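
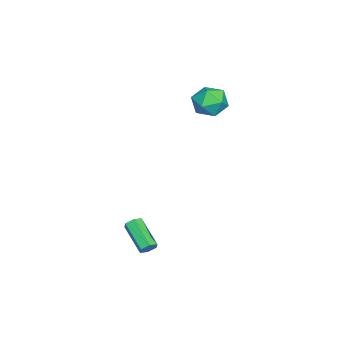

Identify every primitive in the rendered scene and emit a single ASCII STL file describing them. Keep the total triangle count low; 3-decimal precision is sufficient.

solid 
facet normal -0.003 0.956 0.294
outer loop
vertex -3.792 0.535 2.917
vertex -4.035 0.177 4.08
vertex -2.86 0.297 3.7
endloop
endfacet
facet normal 0.438 0.861 -0.260
outer loop
vertex -3.792 0.535 2.917
vertex -2.86 0.297 3.7
vertex -2.796 -0.091 2.523
endloop
endfacet
facet normal 0.057 0.596 -0.801
outer loop
vertex -3.792 0.535 2.917
vertex -2.796 -0.091 2.523
vertex -3.931 -0.45 2.175
endloop
endfacet
facet normal -0.618 0.527 -0.583
outer loop
vertex -3.792 0.535 2.917
vertex -3.931 -0.45 2.175
vertex -4.697 -0.284 3.137
endloop
endfacet
facet normal -0.655 0.749 0.094
outer loop
vertex -3.792 0.535 2.917
vertex -4.697 -0.284 3.137
vertex -4.035 0.177 4.08
endloop
endfacet
facet normal 0.925 0.373 -0.073
outer loop
vertex -2.796 -0.091 2.523
vertex -2.86 0.297 3.7
vertex -2.423 -0.836 3.443
endloop
endfacet
facet normal 0.212 0.528 0.823
outer loop
vertex -2.86 0.297 3.7
vertex -4.035 0.177 4.08
vertex -3.189 -0.67 4.405
endloop
endfacet
facet normal -0.845 0.193 0.499
outer loop
vertex -4.035 0.177 4.08
vertex -4.697 -0.284 3.137
vertex -4.324 -1.029 4.057
endloop
endfacet
facet normal -0.785 -0.168 -0.596
outer loop
vertex -4.697 -0.284 3.137
vertex -3.931 -0.45 2.175
vertex -4.26 -1.417 2.88
endloop
endfacet
facet normal 0.309 -0.056 -0.949
outer loop
vertex -3.931 -0.45 2.175
vertex -2.796 -0.091 2.523
vertex -3.085 -1.297 2.5
endloop
endfacet
facet normal 0.618 -0.527 0.583
outer loop
vertex -3.328 -1.655 3.663
vertex -2.423 -0.836 3.443
vertex -3.189 -0.67 4.405
endloop
endfacet
facet normal -0.057 -0.596 0.801
outer loop
vertex -3.328 -1.655 3.663
vertex -3.189 -0.67 4.405
vertex -4.324 -1.029 4.057
endloop
endfacet
facet normal -0.438 -0.861 0.260
outer loop
vertex -3.328 -1.655 3.663
vertex -4.324 -1.029 4.057
vertex -4.26 -1.417 2.88
endloop
endfacet
facet normal 0.003 -0.956 -0.294
outer loop
vertex -3.328 -1.655 3.663
vertex -4.26 -1.417 2.88
vertex -3.085 -1.297 2.5
endloop
endfacet
facet normal 0.655 -0.749 -0.094
outer loop
vertex -3.328 -1.655 3.663
vertex -3.085 -1.297 2.5
vertex -2.423 -0.836 3.443
endloop
endfacet
facet normal 0.785 0.168 0.596
outer loop
vertex -3.189 -0.67 4.405
vertex -2.423 -0.836 3.443
vertex -2.86 0.297 3.7
endloop
endfacet
facet normal -0.309 0.056 0.949
outer loop
vertex -4.324 -1.029 4.057
vertex -3.189 -0.67 4.405
vertex -4.035 0.177 4.08
endloop
endfacet
facet normal -0.925 -0.373 0.073
outer loop
vertex -4.26 -1.417 2.88
vertex -4.324 -1.029 4.057
vertex -4.697 -0.284 3.137
endloop
endfacet
facet normal -0.212 -0.528 -0.823
outer loop
vertex -3.085 -1.297 2.5
vertex -4.26 -1.417 2.88
vertex -3.931 -0.45 2.175
endloop
endfacet
facet normal 0.845 -0.193 -0.499
outer loop
vertex -2.423 -0.836 3.443
vertex -3.085 -1.297 2.5
vertex -2.796 -0.091 2.523
endloop
endfacet
facet normal 0.639 0.571 -0.515
outer loop
vertex 4.897 -2.324 -3.997
vertex 4.61 -2.453 -4.496
vertex 4.449 -1.984 -4.176
endloop
endfacet
facet normal 0.123 0.585 0.802
outer loop
vertex 4.897 -2.324 -3.997
vertex 4.449 -1.984 -4.176
vertex 3.518 -3.558 -2.885
endloop
endfacet
facet normal 0.124 0.585 0.802
outer loop
vertex 3.518 -3.558 -2.885
vertex 4.449 -1.984 -4.176
vertex 3.069 -3.219 -3.063
endloop
endfacet
facet normal -0.637 -0.573 0.516
outer loop
vertex 3.518 -3.558 -2.885
vertex 3.069 -3.219 -3.063
vertex 3.23 -3.687 -3.384
endloop
endfacet
facet normal 0.638 0.571 -0.516
outer loop
vertex 4.449 -1.984 -4.176
vertex 4.61 -2.453 -4.496
vertex 4.161 -2.113 -4.675
endloop
endfacet
facet normal -0.596 0.791 0.139
outer loop
vertex 4.449 -1.984 -4.176
vertex 4.161 -2.113 -4.675
vertex 3.069 -3.219 -3.063
endloop
endfacet
facet normal -0.596 0.791 0.139
outer loop
vertex 3.069 -3.219 -3.063
vertex 4.161 -2.113 -4.675
vertex 2.782 -3.348 -3.562
endloop
endfacet
facet normal -0.638 -0.573 0.515
outer loop
vertex 3.069 -3.219 -3.063
vertex 2.782 -3.348 -3.562
vertex 3.23 -3.687 -3.384
endloop
endfacet
facet normal 0.638 0.571 -0.516
outer loop
vertex 4.161 -2.113 -4.675
vertex 4.61 -2.453 -4.496
vertex 4.322 -2.582 -4.995
endloop
endfacet
facet normal -0.720 0.206 -0.663
outer loop
vertex 4.161 -2.113 -4.675
vertex 4.322 -2.582 -4.995
vertex 2.782 -3.348 -3.562
endloop
endfacet
facet normal -0.720 0.207 -0.663
outer loop
vertex 2.782 -3.348 -3.562
vertex 4.322 -2.582 -4.995
vertex 2.943 -3.816 -3.883
endloop
endfacet
facet normal -0.638 -0.573 0.515
outer loop
vertex 2.782 -3.348 -3.562
vertex 2.943 -3.816 -3.883
vertex 3.23 -3.687 -3.384
endloop
endfacet
facet normal 0.637 0.573 -0.516
outer loop
vertex 4.322 -2.582 -4.995
vertex 4.61 -2.453 -4.496
vertex 4.771 -2.921 -4.817
endloop
endfacet
facet normal -0.123 -0.585 -0.802
outer loop
vertex 4.322 -2.582 -4.995
vertex 4.771 -2.921 -4.817
vertex 2.943 -3.816 -3.883
endloop
endfacet
facet normal -0.123 -0.585 -0.802
outer loop
vertex 2.943 -3.816 -3.883
vertex 4.771 -2.921 -4.817
vertex 3.391 -4.156 -3.704
endloop
endfacet
facet normal -0.639 -0.571 0.515
outer loop
vertex 2.943 -3.816 -3.883
vertex 3.391 -4.156 -3.704
vertex 3.23 -3.687 -3.384
endloop
endfacet
facet normal 0.638 0.573 -0.515
outer loop
vertex 4.771 -2.921 -4.817
vertex 4.61 -2.453 -4.496
vertex 5.058 -2.792 -4.318
endloop
endfacet
facet normal 0.596 -0.791 -0.138
outer loop
vertex 4.771 -2.921 -4.817
vertex 5.058 -2.792 -4.318
vertex 3.391 -4.156 -3.704
endloop
endfacet
facet normal 0.596 -0.791 -0.139
outer loop
vertex 3.391 -4.156 -3.704
vertex 5.058 -2.792 -4.318
vertex 3.679 -4.027 -3.205
endloop
endfacet
facet normal -0.638 -0.571 0.516
outer loop
vertex 3.391 -4.156 -3.704
vertex 3.679 -4.027 -3.205
vertex 3.23 -3.687 -3.384
endloop
endfacet
facet normal 0.638 0.573 -0.515
outer loop
vertex 5.058 -2.792 -4.318
vertex 4.61 -2.453 -4.496
vertex 4.897 -2.324 -3.997
endloop
endfacet
facet normal 0.720 -0.207 0.663
outer loop
vertex 5.058 -2.792 -4.318
vertex 4.897 -2.324 -3.997
vertex 3.679 -4.027 -3.205
endloop
endfacet
facet normal 0.719 -0.206 0.664
outer loop
vertex 3.679 -4.027 -3.205
vertex 4.897 -2.324 -3.997
vertex 3.518 -3.558 -2.885
endloop
endfacet
facet normal -0.638 -0.571 0.516
outer loop
vertex 3.679 -4.027 -3.205
vertex 3.518 -3.558 -2.885
vertex 3.23 -3.687 -3.384
endloop
endfacet

endsolid


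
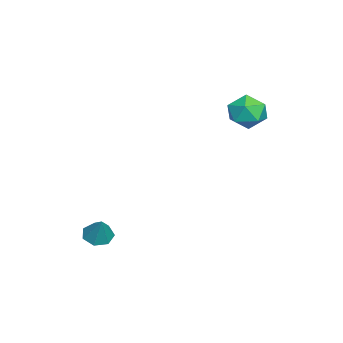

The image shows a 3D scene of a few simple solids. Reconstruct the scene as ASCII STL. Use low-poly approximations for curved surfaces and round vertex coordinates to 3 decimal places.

solid 
facet normal -0.995 -0.051 -0.085
outer loop
vertex -2.721 1.312 3.377
vertex -2.755 0.821 4.072
vertex -2.805 1.668 4.146
endloop
endfacet
facet normal -0.748 0.567 -0.344
outer loop
vertex -2.721 1.312 3.377
vertex -2.805 1.668 4.146
vertex -2.279 2.014 3.572
endloop
endfacet
facet normal -0.283 0.418 -0.863
outer loop
vertex -2.721 1.312 3.377
vertex -2.279 2.014 3.572
vertex -1.905 1.381 3.143
endloop
endfacet
facet normal -0.241 -0.292 -0.926
outer loop
vertex -2.721 1.312 3.377
vertex -1.905 1.381 3.143
vertex -2.199 0.643 3.452
endloop
endfacet
facet normal -0.682 -0.582 -0.444
outer loop
vertex -2.721 1.312 3.377
vertex -2.199 0.643 3.452
vertex -2.755 0.821 4.072
endloop
endfacet
facet normal -0.397 0.900 0.179
outer loop
vertex -2.279 2.014 3.572
vertex -2.805 1.668 4.146
vertex -2.041 1.957 4.388
endloop
endfacet
facet normal -0.796 -0.099 0.598
outer loop
vertex -2.805 1.668 4.146
vertex -2.755 0.821 4.072
vertex -2.335 1.219 4.697
endloop
endfacet
facet normal -0.288 -0.958 0.017
outer loop
vertex -2.755 0.821 4.072
vertex -2.199 0.643 3.452
vertex -1.961 0.586 4.268
endloop
endfacet
facet normal 0.426 -0.489 -0.761
outer loop
vertex -2.199 0.643 3.452
vertex -1.905 1.381 3.143
vertex -1.435 0.932 3.694
endloop
endfacet
facet normal 0.358 0.660 -0.661
outer loop
vertex -1.905 1.381 3.143
vertex -2.279 2.014 3.572
vertex -1.485 1.779 3.768
endloop
endfacet
facet normal 0.241 0.292 0.926
outer loop
vertex -1.519 1.288 4.463
vertex -2.041 1.957 4.388
vertex -2.335 1.219 4.697
endloop
endfacet
facet normal 0.283 -0.418 0.863
outer loop
vertex -1.519 1.288 4.463
vertex -2.335 1.219 4.697
vertex -1.961 0.586 4.268
endloop
endfacet
facet normal 0.748 -0.567 0.344
outer loop
vertex -1.519 1.288 4.463
vertex -1.961 0.586 4.268
vertex -1.435 0.932 3.694
endloop
endfacet
facet normal 0.995 0.051 0.085
outer loop
vertex -1.519 1.288 4.463
vertex -1.435 0.932 3.694
vertex -1.485 1.779 3.768
endloop
endfacet
facet normal 0.682 0.582 0.444
outer loop
vertex -1.519 1.288 4.463
vertex -1.485 1.779 3.768
vertex -2.041 1.957 4.388
endloop
endfacet
facet normal -0.426 0.489 0.761
outer loop
vertex -2.335 1.219 4.697
vertex -2.041 1.957 4.388
vertex -2.805 1.668 4.146
endloop
endfacet
facet normal -0.358 -0.660 0.661
outer loop
vertex -1.961 0.586 4.268
vertex -2.335 1.219 4.697
vertex -2.755 0.821 4.072
endloop
endfacet
facet normal 0.397 -0.900 -0.179
outer loop
vertex -1.435 0.932 3.694
vertex -1.961 0.586 4.268
vertex -2.199 0.643 3.452
endloop
endfacet
facet normal 0.796 0.099 -0.598
outer loop
vertex -1.485 1.779 3.768
vertex -1.435 0.932 3.694
vertex -1.905 1.381 3.143
endloop
endfacet
facet normal 0.288 0.958 -0.017
outer loop
vertex -2.041 1.957 4.388
vertex -1.485 1.779 3.768
vertex -2.279 2.014 3.572
endloop
endfacet
facet normal -0.471 -0.225 -0.853
outer loop
vertex 2.144 -3.958 -0.91
vertex 1.789 -3.48 -0.84
vertex 2.318 -3.516 -1.123
endloop
endfacet
facet normal 0.939 -0.336 0.069
outer loop
vertex 2.144 -3.958 -0.91
vertex 2.318 -3.516 -1.123
vertex 2.331 -3.22 0.14
endloop
endfacet
facet normal -0.471 -0.226 -0.853
outer loop
vertex 2.318 -3.516 -1.123
vertex 1.789 -3.48 -0.84
vertex 2.093 -3.046 -1.123
endloop
endfacet
facet normal 0.897 0.429 -0.110
outer loop
vertex 2.318 -3.516 -1.123
vertex 2.093 -3.046 -1.123
vertex 2.331 -3.22 0.14
endloop
endfacet
facet normal -0.472 -0.225 -0.852
outer loop
vertex 2.093 -3.046 -1.123
vertex 1.789 -3.48 -0.84
vertex 1.64 -2.903 -0.91
endloop
endfacet
facet normal 0.329 0.942 0.068
outer loop
vertex 2.093 -3.046 -1.123
vertex 1.64 -2.903 -0.91
vertex 2.331 -3.22 0.14
endloop
endfacet
facet normal -0.471 -0.225 -0.853
outer loop
vertex 1.64 -2.903 -0.91
vertex 1.789 -3.48 -0.84
vertex 1.299 -3.194 -0.645
endloop
endfacet
facet normal -0.335 0.818 0.467
outer loop
vertex 1.64 -2.903 -0.91
vertex 1.299 -3.194 -0.645
vertex 2.331 -3.22 0.14
endloop
endfacet
facet normal -0.471 -0.225 -0.853
outer loop
vertex 1.299 -3.194 -0.645
vertex 1.789 -3.48 -0.84
vertex 1.327 -3.7 -0.527
endloop
endfacet
facet normal -0.596 0.151 0.789
outer loop
vertex 1.299 -3.194 -0.645
vertex 1.327 -3.7 -0.527
vertex 2.331 -3.22 0.14
endloop
endfacet
facet normal -0.471 -0.225 -0.853
outer loop
vertex 1.327 -3.7 -0.527
vertex 1.789 -3.48 -0.84
vertex 1.703 -4.04 -0.645
endloop
endfacet
facet normal -0.257 -0.558 0.789
outer loop
vertex 1.327 -3.7 -0.527
vertex 1.703 -4.04 -0.645
vertex 2.331 -3.22 0.14
endloop
endfacet
facet normal -0.471 -0.225 -0.853
outer loop
vertex 1.703 -4.04 -0.645
vertex 1.789 -3.48 -0.84
vertex 2.144 -3.958 -0.91
endloop
endfacet
facet normal 0.425 -0.774 0.468
outer loop
vertex 1.703 -4.04 -0.645
vertex 2.144 -3.958 -0.91
vertex 2.331 -3.22 0.14
endloop
endfacet

endsolid


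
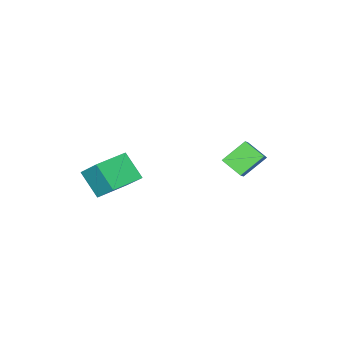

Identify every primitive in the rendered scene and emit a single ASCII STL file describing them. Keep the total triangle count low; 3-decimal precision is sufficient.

solid 
facet normal -0.731 0.186 0.657
outer loop
vertex -4.269 -0.169 -2.739
vertex -3.736 0.257 -2.267
vertex -4.586 0.978 -3.416
endloop
endfacet
facet normal -0.642 -0.513 -0.569
outer loop
vertex -3.344 0.663 -4.533
vertex -4.269 -0.169 -2.739
vertex -4.586 0.978 -3.416
endloop
endfacet
facet normal -0.731 0.186 0.657
outer loop
vertex -4.586 0.978 -3.416
vertex -3.736 0.257 -2.267
vertex -4.053 1.405 -2.944
endloop
endfacet
facet normal -0.233 0.837 -0.495
outer loop
vertex -4.053 1.405 -2.944
vertex -3.344 0.663 -4.533
vertex -4.586 0.978 -3.416
endloop
endfacet
facet normal 0.232 -0.838 0.494
outer loop
vertex -4.269 -0.169 -2.739
vertex -2.494 -0.058 -3.384
vertex -3.736 0.257 -2.267
endloop
endfacet
facet normal -0.642 -0.513 -0.569
outer loop
vertex -3.027 -0.485 -3.856
vertex -4.269 -0.169 -2.739
vertex -3.344 0.663 -4.533
endloop
endfacet
facet normal 0.232 -0.837 0.495
outer loop
vertex -3.027 -0.485 -3.856
vertex -2.494 -0.058 -3.384
vertex -4.269 -0.169 -2.739
endloop
endfacet
facet normal 0.642 0.513 0.569
outer loop
vertex -3.736 0.257 -2.267
vertex -2.494 -0.058 -3.384
vertex -4.053 1.405 -2.944
endloop
endfacet
facet normal -0.232 0.838 -0.495
outer loop
vertex -2.811 1.089 -4.061
vertex -3.344 0.663 -4.533
vertex -4.053 1.405 -2.944
endloop
endfacet
facet normal 0.642 0.513 0.569
outer loop
vertex -4.053 1.405 -2.944
vertex -2.494 -0.058 -3.384
vertex -2.811 1.089 -4.061
endloop
endfacet
facet normal 0.730 -0.186 -0.657
outer loop
vertex -2.811 1.089 -4.061
vertex -3.027 -0.485 -3.856
vertex -3.344 0.663 -4.533
endloop
endfacet
facet normal 0.731 -0.186 -0.657
outer loop
vertex -2.494 -0.058 -3.384
vertex -3.027 -0.485 -3.856
vertex -2.811 1.089 -4.061
endloop
endfacet
facet normal -0.994 -0.080 0.080
outer loop
vertex 2.005 -2.094 -2.246
vertex 1.803 -0.922 -3.585
vertex 2.019 -3.507 -3.486
endloop
endfacet
facet normal 0.112 -0.655 0.747
outer loop
vertex 3.877 -3.358 -3.635
vertex 2.005 -2.094 -2.246
vertex 2.019 -3.507 -3.486
endloop
endfacet
facet normal -0.994 -0.080 0.080
outer loop
vertex 2.019 -3.507 -3.486
vertex 1.803 -0.922 -3.585
vertex 1.817 -2.335 -4.824
endloop
endfacet
facet normal 0.007 -0.752 -0.660
outer loop
vertex 1.817 -2.335 -4.824
vertex 3.877 -3.358 -3.635
vertex 2.019 -3.507 -3.486
endloop
endfacet
facet normal -0.007 0.752 0.659
outer loop
vertex 2.005 -2.094 -2.246
vertex 3.661 -0.773 -3.734
vertex 1.803 -0.922 -3.585
endloop
endfacet
facet normal 0.113 -0.654 0.748
outer loop
vertex 3.863 -1.945 -2.396
vertex 2.005 -2.094 -2.246
vertex 3.877 -3.358 -3.635
endloop
endfacet
facet normal -0.007 0.752 0.659
outer loop
vertex 3.863 -1.945 -2.396
vertex 3.661 -0.773 -3.734
vertex 2.005 -2.094 -2.246
endloop
endfacet
facet normal -0.112 0.654 -0.748
outer loop
vertex 1.803 -0.922 -3.585
vertex 3.661 -0.773 -3.734
vertex 1.817 -2.335 -4.824
endloop
endfacet
facet normal 0.007 -0.752 -0.659
outer loop
vertex 3.675 -2.186 -4.974
vertex 3.877 -3.358 -3.635
vertex 1.817 -2.335 -4.824
endloop
endfacet
facet normal -0.113 0.655 -0.747
outer loop
vertex 1.817 -2.335 -4.824
vertex 3.661 -0.773 -3.734
vertex 3.675 -2.186 -4.974
endloop
endfacet
facet normal 0.994 0.080 -0.080
outer loop
vertex 3.675 -2.186 -4.974
vertex 3.863 -1.945 -2.396
vertex 3.877 -3.358 -3.635
endloop
endfacet
facet normal 0.994 0.080 -0.080
outer loop
vertex 3.661 -0.773 -3.734
vertex 3.863 -1.945 -2.396
vertex 3.675 -2.186 -4.974
endloop
endfacet

endsolid


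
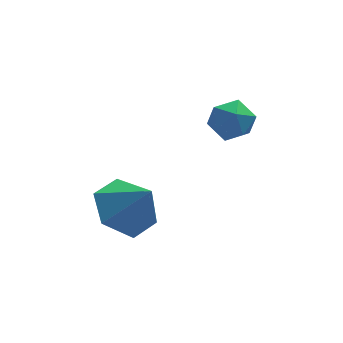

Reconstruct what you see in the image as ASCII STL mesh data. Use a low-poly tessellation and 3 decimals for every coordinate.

solid 
facet normal -0.438 0.404 -0.803
outer loop
vertex -1.031 2.677 -1.525
vertex -1.777 2.065 -1.426
vertex -1.795 2.927 -0.982
endloop
endfacet
facet normal 0.601 0.521 0.606
outer loop
vertex -1.031 2.677 -1.525
vertex -1.795 2.927 -0.982
vertex -1.203 1.535 -0.374
endloop
endfacet
facet normal -0.437 0.405 -0.803
outer loop
vertex -1.795 2.927 -0.982
vertex -1.777 2.065 -1.426
vertex -2.541 2.315 -0.884
endloop
endfacet
facet normal -0.156 0.339 0.928
outer loop
vertex -1.795 2.927 -0.982
vertex -2.541 2.315 -0.884
vertex -1.203 1.535 -0.374
endloop
endfacet
facet normal -0.438 0.404 -0.803
outer loop
vertex -2.541 2.315 -0.884
vertex -1.777 2.065 -1.426
vertex -2.523 1.453 -1.327
endloop
endfacet
facet normal -0.520 -0.399 0.755
outer loop
vertex -2.541 2.315 -0.884
vertex -2.523 1.453 -1.327
vertex -1.203 1.535 -0.374
endloop
endfacet
facet normal -0.438 0.404 -0.803
outer loop
vertex -2.523 1.453 -1.327
vertex -1.777 2.065 -1.426
vertex -1.759 1.202 -1.87
endloop
endfacet
facet normal -0.129 -0.957 0.261
outer loop
vertex -2.523 1.453 -1.327
vertex -1.759 1.202 -1.87
vertex -1.203 1.535 -0.374
endloop
endfacet
facet normal -0.438 0.404 -0.803
outer loop
vertex -1.759 1.202 -1.87
vertex -1.777 2.065 -1.426
vertex -1.013 1.814 -1.969
endloop
endfacet
facet normal 0.628 -0.776 -0.061
outer loop
vertex -1.759 1.202 -1.87
vertex -1.013 1.814 -1.969
vertex -1.203 1.535 -0.374
endloop
endfacet
facet normal -0.438 0.404 -0.803
outer loop
vertex -1.013 1.814 -1.969
vertex -1.777 2.065 -1.426
vertex -1.031 2.677 -1.525
endloop
endfacet
facet normal 0.993 -0.037 0.112
outer loop
vertex -1.013 1.814 -1.969
vertex -1.031 2.677 -1.525
vertex -1.203 1.535 -0.374
endloop
endfacet
facet normal -0.117 0.038 0.992
outer loop
vertex 0.707 2.711 1.591
vertex 1.142 2.175 1.663
vertex 1.387 2.824 1.667
endloop
endfacet
facet normal -0.192 0.686 0.702
outer loop
vertex 0.707 2.711 1.591
vertex 1.387 2.824 1.667
vertex 1.023 3.194 1.206
endloop
endfacet
facet normal -0.723 0.653 0.225
outer loop
vertex 0.707 2.711 1.591
vertex 1.023 3.194 1.206
vertex 0.553 2.773 0.917
endloop
endfacet
facet normal -0.975 -0.013 0.222
outer loop
vertex 0.707 2.711 1.591
vertex 0.553 2.773 0.917
vertex 0.626 2.143 1.2
endloop
endfacet
facet normal -0.600 -0.394 0.696
outer loop
vertex 0.707 2.711 1.591
vertex 0.626 2.143 1.2
vertex 1.142 2.175 1.663
endloop
endfacet
facet normal 0.409 0.842 0.353
outer loop
vertex 1.023 3.194 1.206
vertex 1.387 2.824 1.667
vertex 1.654 2.957 1.04
endloop
endfacet
facet normal 0.531 -0.206 0.822
outer loop
vertex 1.387 2.824 1.667
vertex 1.142 2.175 1.663
vertex 1.727 2.327 1.323
endloop
endfacet
facet normal -0.250 -0.906 0.342
outer loop
vertex 1.142 2.175 1.663
vertex 0.626 2.143 1.2
vertex 1.257 1.906 1.034
endloop
endfacet
facet normal -0.857 -0.291 -0.426
outer loop
vertex 0.626 2.143 1.2
vertex 0.553 2.773 0.917
vertex 0.893 2.276 0.573
endloop
endfacet
facet normal -0.449 0.789 -0.419
outer loop
vertex 0.553 2.773 0.917
vertex 1.023 3.194 1.206
vertex 1.138 2.925 0.577
endloop
endfacet
facet normal 0.975 0.013 -0.222
outer loop
vertex 1.573 2.389 0.649
vertex 1.654 2.957 1.04
vertex 1.727 2.327 1.323
endloop
endfacet
facet normal 0.723 -0.653 -0.225
outer loop
vertex 1.573 2.389 0.649
vertex 1.727 2.327 1.323
vertex 1.257 1.906 1.034
endloop
endfacet
facet normal 0.192 -0.686 -0.702
outer loop
vertex 1.573 2.389 0.649
vertex 1.257 1.906 1.034
vertex 0.893 2.276 0.573
endloop
endfacet
facet normal 0.117 -0.038 -0.992
outer loop
vertex 1.573 2.389 0.649
vertex 0.893 2.276 0.573
vertex 1.138 2.925 0.577
endloop
endfacet
facet normal 0.600 0.394 -0.696
outer loop
vertex 1.573 2.389 0.649
vertex 1.138 2.925 0.577
vertex 1.654 2.957 1.04
endloop
endfacet
facet normal 0.857 0.291 0.426
outer loop
vertex 1.727 2.327 1.323
vertex 1.654 2.957 1.04
vertex 1.387 2.824 1.667
endloop
endfacet
facet normal 0.449 -0.789 0.419
outer loop
vertex 1.257 1.906 1.034
vertex 1.727 2.327 1.323
vertex 1.142 2.175 1.663
endloop
endfacet
facet normal -0.409 -0.842 -0.353
outer loop
vertex 0.893 2.276 0.573
vertex 1.257 1.906 1.034
vertex 0.626 2.143 1.2
endloop
endfacet
facet normal -0.531 0.206 -0.822
outer loop
vertex 1.138 2.925 0.577
vertex 0.893 2.276 0.573
vertex 0.553 2.773 0.917
endloop
endfacet
facet normal 0.250 0.906 -0.342
outer loop
vertex 1.654 2.957 1.04
vertex 1.138 2.925 0.577
vertex 1.023 3.194 1.206
endloop
endfacet

endsolid


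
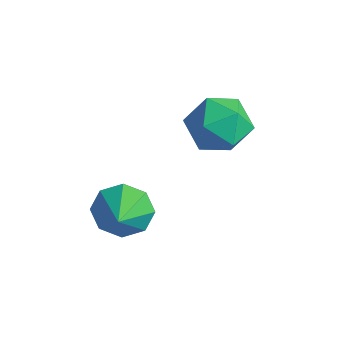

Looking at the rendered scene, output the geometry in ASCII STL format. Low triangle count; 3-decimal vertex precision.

solid 
facet normal -0.578 0.654 -0.488
outer loop
vertex 3.342 -0.978 -4.47
vertex 2.653 -1.183 -3.928
vertex 3.32 -0.579 -3.909
endloop
endfacet
facet normal 0.998 -0.020 0.054
outer loop
vertex 3.342 -0.978 -4.47
vertex 3.32 -0.579 -3.909
vertex 3.267 -1.877 -3.412
endloop
endfacet
facet normal -0.578 0.654 -0.488
outer loop
vertex 3.32 -0.579 -3.909
vertex 2.653 -1.183 -3.928
vertex 2.907 -0.534 -3.359
endloop
endfacet
facet normal 0.793 0.190 0.580
outer loop
vertex 3.32 -0.579 -3.909
vertex 2.907 -0.534 -3.359
vertex 3.267 -1.877 -3.412
endloop
endfacet
facet normal -0.579 0.654 -0.487
outer loop
vertex 2.907 -0.534 -3.359
vertex 2.653 -1.183 -3.928
vertex 2.346 -0.87 -3.143
endloop
endfacet
facet normal 0.332 0.052 0.942
outer loop
vertex 2.907 -0.534 -3.359
vertex 2.346 -0.87 -3.143
vertex 3.267 -1.877 -3.412
endloop
endfacet
facet normal -0.579 0.654 -0.487
outer loop
vertex 2.346 -0.87 -3.143
vertex 2.653 -1.183 -3.928
vertex 1.965 -1.389 -3.387
endloop
endfacet
facet normal -0.114 -0.353 0.929
outer loop
vertex 2.346 -0.87 -3.143
vertex 1.965 -1.389 -3.387
vertex 3.267 -1.877 -3.412
endloop
endfacet
facet normal -0.579 0.654 -0.488
outer loop
vertex 1.965 -1.389 -3.387
vertex 2.653 -1.183 -3.928
vertex 1.987 -1.788 -3.948
endloop
endfacet
facet normal -0.284 -0.787 0.548
outer loop
vertex 1.965 -1.389 -3.387
vertex 1.987 -1.788 -3.948
vertex 3.267 -1.877 -3.412
endloop
endfacet
facet normal -0.579 0.654 -0.487
outer loop
vertex 1.987 -1.788 -3.948
vertex 2.653 -1.183 -3.928
vertex 2.399 -1.833 -4.498
endloop
endfacet
facet normal -0.079 -0.997 0.023
outer loop
vertex 1.987 -1.788 -3.948
vertex 2.399 -1.833 -4.498
vertex 3.267 -1.877 -3.412
endloop
endfacet
facet normal -0.578 0.654 -0.488
outer loop
vertex 2.399 -1.833 -4.498
vertex 2.653 -1.183 -3.928
vertex 2.961 -1.497 -4.714
endloop
endfacet
facet normal 0.383 -0.859 -0.341
outer loop
vertex 2.399 -1.833 -4.498
vertex 2.961 -1.497 -4.714
vertex 3.267 -1.877 -3.412
endloop
endfacet
facet normal -0.578 0.654 -0.488
outer loop
vertex 2.961 -1.497 -4.714
vertex 2.653 -1.183 -3.928
vertex 3.342 -0.978 -4.47
endloop
endfacet
facet normal 0.829 -0.454 -0.327
outer loop
vertex 2.961 -1.497 -4.714
vertex 3.342 -0.978 -4.47
vertex 3.267 -1.877 -3.412
endloop
endfacet
facet normal -0.530 0.847 -0.042
outer loop
vertex 3.076 2.629 -2.189
vertex 2.345 2.201 -1.585
vertex 3.138 2.719 -1.154
endloop
endfacet
facet normal 0.168 0.981 -0.095
outer loop
vertex 3.076 2.629 -2.189
vertex 3.138 2.719 -1.154
vertex 3.994 2.518 -1.711
endloop
endfacet
facet normal 0.419 0.624 -0.660
outer loop
vertex 3.076 2.629 -2.189
vertex 3.994 2.518 -1.711
vertex 3.729 1.875 -2.487
endloop
endfacet
facet normal -0.125 0.269 -0.955
outer loop
vertex 3.076 2.629 -2.189
vertex 3.729 1.875 -2.487
vertex 2.71 1.68 -2.408
endloop
endfacet
facet normal -0.712 0.407 -0.573
outer loop
vertex 3.076 2.629 -2.189
vertex 2.71 1.68 -2.408
vertex 2.345 2.201 -1.585
endloop
endfacet
facet normal 0.488 0.723 0.489
outer loop
vertex 3.994 2.518 -1.711
vertex 3.138 2.719 -1.154
vertex 3.83 2.02 -0.812
endloop
endfacet
facet normal -0.643 0.506 0.575
outer loop
vertex 3.138 2.719 -1.154
vertex 2.345 2.201 -1.585
vertex 2.811 1.825 -0.733
endloop
endfacet
facet normal -0.936 -0.206 -0.285
outer loop
vertex 2.345 2.201 -1.585
vertex 2.71 1.68 -2.408
vertex 2.546 1.182 -1.509
endloop
endfacet
facet normal 0.012 -0.430 -0.903
outer loop
vertex 2.71 1.68 -2.408
vertex 3.729 1.875 -2.487
vertex 3.402 0.981 -2.066
endloop
endfacet
facet normal 0.894 0.145 -0.425
outer loop
vertex 3.729 1.875 -2.487
vertex 3.994 2.518 -1.711
vertex 4.195 1.499 -1.635
endloop
endfacet
facet normal 0.125 -0.269 0.955
outer loop
vertex 3.464 1.071 -1.031
vertex 3.83 2.02 -0.812
vertex 2.811 1.825 -0.733
endloop
endfacet
facet normal -0.419 -0.624 0.660
outer loop
vertex 3.464 1.071 -1.031
vertex 2.811 1.825 -0.733
vertex 2.546 1.182 -1.509
endloop
endfacet
facet normal -0.168 -0.981 0.095
outer loop
vertex 3.464 1.071 -1.031
vertex 2.546 1.182 -1.509
vertex 3.402 0.981 -2.066
endloop
endfacet
facet normal 0.530 -0.847 0.042
outer loop
vertex 3.464 1.071 -1.031
vertex 3.402 0.981 -2.066
vertex 4.195 1.499 -1.635
endloop
endfacet
facet normal 0.712 -0.407 0.573
outer loop
vertex 3.464 1.071 -1.031
vertex 4.195 1.499 -1.635
vertex 3.83 2.02 -0.812
endloop
endfacet
facet normal -0.012 0.430 0.903
outer loop
vertex 2.811 1.825 -0.733
vertex 3.83 2.02 -0.812
vertex 3.138 2.719 -1.154
endloop
endfacet
facet normal -0.894 -0.145 0.425
outer loop
vertex 2.546 1.182 -1.509
vertex 2.811 1.825 -0.733
vertex 2.345 2.201 -1.585
endloop
endfacet
facet normal -0.488 -0.723 -0.489
outer loop
vertex 3.402 0.981 -2.066
vertex 2.546 1.182 -1.509
vertex 2.71 1.68 -2.408
endloop
endfacet
facet normal 0.643 -0.506 -0.575
outer loop
vertex 4.195 1.499 -1.635
vertex 3.402 0.981 -2.066
vertex 3.729 1.875 -2.487
endloop
endfacet
facet normal 0.936 0.206 0.285
outer loop
vertex 3.83 2.02 -0.812
vertex 4.195 1.499 -1.635
vertex 3.994 2.518 -1.711
endloop
endfacet

endsolid


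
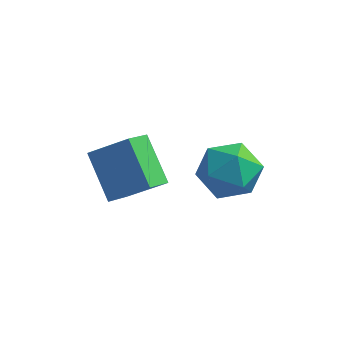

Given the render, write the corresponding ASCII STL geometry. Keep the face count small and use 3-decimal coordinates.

solid 
facet normal -0.317 -0.399 0.860
outer loop
vertex 2.602 1.725 2.397
vertex 3.016 0.603 2.03
vertex 3.772 1.372 2.665
endloop
endfacet
facet normal -0.131 0.285 0.949
outer loop
vertex 2.602 1.725 2.397
vertex 3.772 1.372 2.665
vertex 3.544 2.541 2.282
endloop
endfacet
facet normal -0.528 0.681 0.508
outer loop
vertex 2.602 1.725 2.397
vertex 3.544 2.541 2.282
vertex 2.646 2.495 1.411
endloop
endfacet
facet normal -0.959 0.242 0.146
outer loop
vertex 2.602 1.725 2.397
vertex 2.646 2.495 1.411
vertex 2.32 1.297 1.256
endloop
endfacet
facet normal -0.829 -0.425 0.364
outer loop
vertex 2.602 1.725 2.397
vertex 2.32 1.297 1.256
vertex 3.016 0.603 2.03
endloop
endfacet
facet normal 0.552 0.355 0.755
outer loop
vertex 3.544 2.541 2.282
vertex 3.772 1.372 2.665
vertex 4.54 1.923 1.844
endloop
endfacet
facet normal 0.250 -0.751 0.611
outer loop
vertex 3.772 1.372 2.665
vertex 3.016 0.603 2.03
vertex 4.214 0.725 1.689
endloop
endfacet
facet normal -0.577 -0.794 -0.193
outer loop
vertex 3.016 0.603 2.03
vertex 2.32 1.297 1.256
vertex 3.316 0.679 0.818
endloop
endfacet
facet normal -0.788 0.285 -0.546
outer loop
vertex 2.32 1.297 1.256
vertex 2.646 2.495 1.411
vertex 3.088 1.848 0.435
endloop
endfacet
facet normal -0.090 0.995 0.040
outer loop
vertex 2.646 2.495 1.411
vertex 3.544 2.541 2.282
vertex 3.844 2.617 1.07
endloop
endfacet
facet normal 0.959 -0.242 -0.146
outer loop
vertex 4.258 1.495 0.703
vertex 4.54 1.923 1.844
vertex 4.214 0.725 1.689
endloop
endfacet
facet normal 0.528 -0.681 -0.508
outer loop
vertex 4.258 1.495 0.703
vertex 4.214 0.725 1.689
vertex 3.316 0.679 0.818
endloop
endfacet
facet normal 0.131 -0.285 -0.949
outer loop
vertex 4.258 1.495 0.703
vertex 3.316 0.679 0.818
vertex 3.088 1.848 0.435
endloop
endfacet
facet normal 0.317 0.399 -0.860
outer loop
vertex 4.258 1.495 0.703
vertex 3.088 1.848 0.435
vertex 3.844 2.617 1.07
endloop
endfacet
facet normal 0.829 0.425 -0.364
outer loop
vertex 4.258 1.495 0.703
vertex 3.844 2.617 1.07
vertex 4.54 1.923 1.844
endloop
endfacet
facet normal 0.788 -0.285 0.546
outer loop
vertex 4.214 0.725 1.689
vertex 4.54 1.923 1.844
vertex 3.772 1.372 2.665
endloop
endfacet
facet normal 0.090 -0.995 -0.040
outer loop
vertex 3.316 0.679 0.818
vertex 4.214 0.725 1.689
vertex 3.016 0.603 2.03
endloop
endfacet
facet normal -0.552 -0.355 -0.755
outer loop
vertex 3.088 1.848 0.435
vertex 3.316 0.679 0.818
vertex 2.32 1.297 1.256
endloop
endfacet
facet normal -0.250 0.751 -0.611
outer loop
vertex 3.844 2.617 1.07
vertex 3.088 1.848 0.435
vertex 2.646 2.495 1.411
endloop
endfacet
facet normal 0.577 0.794 0.193
outer loop
vertex 4.54 1.923 1.844
vertex 3.844 2.617 1.07
vertex 3.544 2.541 2.282
endloop
endfacet
facet normal -0.562 0.515 0.647
outer loop
vertex -0.243 -1.882 4.441
vertex 1.082 -1.63 5.392
vertex -0.004 -0.861 3.837
endloop
endfacet
facet normal -0.803 -0.153 -0.576
outer loop
vertex 1.098 -1.87 2.568
vertex -0.243 -1.882 4.441
vertex -0.004 -0.861 3.837
endloop
endfacet
facet normal -0.562 0.515 0.647
outer loop
vertex -0.004 -0.861 3.837
vertex 1.082 -1.63 5.392
vertex 1.321 -0.609 4.788
endloop
endfacet
facet normal 0.198 0.844 -0.499
outer loop
vertex 1.321 -0.609 4.788
vertex 1.098 -1.87 2.568
vertex -0.004 -0.861 3.837
endloop
endfacet
facet normal -0.198 -0.844 0.499
outer loop
vertex -0.243 -1.882 4.441
vertex 2.184 -2.639 4.123
vertex 1.082 -1.63 5.392
endloop
endfacet
facet normal -0.803 -0.153 -0.576
outer loop
vertex 0.859 -2.891 3.172
vertex -0.243 -1.882 4.441
vertex 1.098 -1.87 2.568
endloop
endfacet
facet normal -0.198 -0.844 0.499
outer loop
vertex 0.859 -2.891 3.172
vertex 2.184 -2.639 4.123
vertex -0.243 -1.882 4.441
endloop
endfacet
facet normal 0.803 0.153 0.576
outer loop
vertex 1.082 -1.63 5.392
vertex 2.184 -2.639 4.123
vertex 1.321 -0.609 4.788
endloop
endfacet
facet normal 0.198 0.844 -0.499
outer loop
vertex 2.423 -1.618 3.519
vertex 1.098 -1.87 2.568
vertex 1.321 -0.609 4.788
endloop
endfacet
facet normal 0.803 0.153 0.576
outer loop
vertex 1.321 -0.609 4.788
vertex 2.184 -2.639 4.123
vertex 2.423 -1.618 3.519
endloop
endfacet
facet normal 0.562 -0.515 -0.647
outer loop
vertex 2.423 -1.618 3.519
vertex 0.859 -2.891 3.172
vertex 1.098 -1.87 2.568
endloop
endfacet
facet normal 0.562 -0.515 -0.647
outer loop
vertex 2.184 -2.639 4.123
vertex 0.859 -2.891 3.172
vertex 2.423 -1.618 3.519
endloop
endfacet

endsolid


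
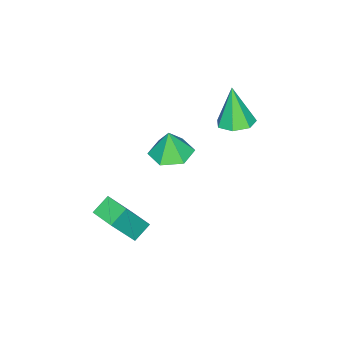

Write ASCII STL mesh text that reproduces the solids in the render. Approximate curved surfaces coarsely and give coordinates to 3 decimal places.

solid 
facet normal -0.014 0.089 -0.996
outer loop
vertex -0.61 -3.158 -0.136
vertex -1.609 -3.212 -0.127
vertex -1.156 -2.324 -0.054
endloop
endfacet
facet normal 0.705 0.404 0.583
outer loop
vertex -0.61 -3.158 -0.136
vertex -1.156 -2.324 -0.054
vertex -1.591 -3.328 1.167
endloop
endfacet
facet normal -0.014 0.089 -0.996
outer loop
vertex -1.156 -2.324 -0.054
vertex -1.609 -3.212 -0.127
vertex -2.154 -2.378 -0.045
endloop
endfacet
facet normal -0.036 0.778 0.627
outer loop
vertex -1.156 -2.324 -0.054
vertex -2.154 -2.378 -0.045
vertex -1.591 -3.328 1.167
endloop
endfacet
facet normal -0.014 0.089 -0.996
outer loop
vertex -2.154 -2.378 -0.045
vertex -1.609 -3.212 -0.127
vertex -2.607 -3.266 -0.118
endloop
endfacet
facet normal -0.734 0.325 0.596
outer loop
vertex -2.154 -2.378 -0.045
vertex -2.607 -3.266 -0.118
vertex -1.591 -3.328 1.167
endloop
endfacet
facet normal -0.014 0.090 -0.996
outer loop
vertex -2.607 -3.266 -0.118
vertex -1.609 -3.212 -0.127
vertex -2.062 -4.1 -0.201
endloop
endfacet
facet normal -0.690 -0.503 0.521
outer loop
vertex -2.607 -3.266 -0.118
vertex -2.062 -4.1 -0.201
vertex -1.591 -3.328 1.167
endloop
endfacet
facet normal -0.014 0.090 -0.996
outer loop
vertex -2.062 -4.1 -0.201
vertex -1.609 -3.212 -0.127
vertex -1.064 -4.046 -0.21
endloop
endfacet
facet normal 0.052 -0.877 0.477
outer loop
vertex -2.062 -4.1 -0.201
vertex -1.064 -4.046 -0.21
vertex -1.591 -3.328 1.167
endloop
endfacet
facet normal -0.014 0.090 -0.996
outer loop
vertex -1.064 -4.046 -0.21
vertex -1.609 -3.212 -0.127
vertex -0.61 -3.158 -0.136
endloop
endfacet
facet normal 0.749 -0.425 0.508
outer loop
vertex -1.064 -4.046 -0.21
vertex -0.61 -3.158 -0.136
vertex -1.591 -3.328 1.167
endloop
endfacet
facet normal 0.189 0.229 -0.955
outer loop
vertex -2.23 -0.664 2.142
vertex -3.008 -0.929 1.924
vertex -2.76 -0.151 2.16
endloop
endfacet
facet normal 0.551 0.547 0.630
outer loop
vertex -2.23 -0.664 2.142
vertex -2.76 -0.151 2.16
vertex -3.372 -1.371 3.756
endloop
endfacet
facet normal 0.190 0.229 -0.955
outer loop
vertex -2.76 -0.151 2.16
vertex -3.008 -0.929 1.924
vertex -3.477 -0.224 2.0
endloop
endfacet
facet normal -0.204 0.814 0.544
outer loop
vertex -2.76 -0.151 2.16
vertex -3.477 -0.224 2.0
vertex -3.372 -1.371 3.756
endloop
endfacet
facet normal 0.190 0.229 -0.955
outer loop
vertex -3.477 -0.224 2.0
vertex -3.008 -0.929 1.924
vertex -3.84 -0.828 1.783
endloop
endfacet
facet normal -0.859 0.403 0.315
outer loop
vertex -3.477 -0.224 2.0
vertex -3.84 -0.828 1.783
vertex -3.372 -1.371 3.756
endloop
endfacet
facet normal 0.190 0.231 -0.954
outer loop
vertex -3.84 -0.828 1.783
vertex -3.008 -0.929 1.924
vertex -3.576 -1.508 1.671
endloop
endfacet
facet normal -0.920 -0.376 0.115
outer loop
vertex -3.84 -0.828 1.783
vertex -3.576 -1.508 1.671
vertex -3.372 -1.371 3.756
endloop
endfacet
facet normal 0.190 0.230 -0.954
outer loop
vertex -3.576 -1.508 1.671
vertex -3.008 -0.929 1.924
vertex -2.885 -1.752 1.75
endloop
endfacet
facet normal -0.341 -0.935 0.095
outer loop
vertex -3.576 -1.508 1.671
vertex -2.885 -1.752 1.75
vertex -3.372 -1.371 3.756
endloop
endfacet
facet normal 0.190 0.230 -0.954
outer loop
vertex -2.885 -1.752 1.75
vertex -3.008 -0.929 1.924
vertex -2.286 -1.376 1.96
endloop
endfacet
facet normal 0.442 -0.855 0.270
outer loop
vertex -2.885 -1.752 1.75
vertex -2.286 -1.376 1.96
vertex -3.372 -1.371 3.756
endloop
endfacet
facet normal 0.189 0.229 -0.955
outer loop
vertex -2.286 -1.376 1.96
vertex -3.008 -0.929 1.924
vertex -2.23 -0.664 2.142
endloop
endfacet
facet normal 0.839 -0.196 0.508
outer loop
vertex -2.286 -1.376 1.96
vertex -2.23 -0.664 2.142
vertex -3.372 -1.371 3.756
endloop
endfacet
facet normal -0.471 0.229 -0.852
outer loop
vertex 0.851 -3.656 -2.373
vertex 1.216 -2.538 -2.275
vertex 1.661 -3.876 -2.88
endloop
endfacet
facet normal -0.309 -0.947 -0.083
outer loop
vertex 2.664 -4.362 -1.065
vertex 0.851 -3.656 -2.373
vertex 1.661 -3.876 -2.88
endloop
endfacet
facet normal -0.472 0.228 -0.852
outer loop
vertex 1.661 -3.876 -2.88
vertex 1.216 -2.538 -2.275
vertex 2.025 -2.758 -2.782
endloop
endfacet
facet normal 0.826 -0.224 -0.517
outer loop
vertex 2.025 -2.758 -2.782
vertex 2.664 -4.362 -1.065
vertex 1.661 -3.876 -2.88
endloop
endfacet
facet normal -0.826 0.224 0.517
outer loop
vertex 0.851 -3.656 -2.373
vertex 2.219 -3.024 -0.46
vertex 1.216 -2.538 -2.275
endloop
endfacet
facet normal -0.309 -0.947 -0.083
outer loop
vertex 1.855 -4.142 -0.558
vertex 0.851 -3.656 -2.373
vertex 2.664 -4.362 -1.065
endloop
endfacet
facet normal -0.826 0.224 0.517
outer loop
vertex 1.855 -4.142 -0.558
vertex 2.219 -3.024 -0.46
vertex 0.851 -3.656 -2.373
endloop
endfacet
facet normal 0.309 0.947 0.083
outer loop
vertex 1.216 -2.538 -2.275
vertex 2.219 -3.024 -0.46
vertex 2.025 -2.758 -2.782
endloop
endfacet
facet normal 0.826 -0.224 -0.517
outer loop
vertex 3.029 -3.244 -0.967
vertex 2.664 -4.362 -1.065
vertex 2.025 -2.758 -2.782
endloop
endfacet
facet normal 0.309 0.947 0.083
outer loop
vertex 2.025 -2.758 -2.782
vertex 2.219 -3.024 -0.46
vertex 3.029 -3.244 -0.967
endloop
endfacet
facet normal 0.472 -0.229 0.852
outer loop
vertex 3.029 -3.244 -0.967
vertex 1.855 -4.142 -0.558
vertex 2.664 -4.362 -1.065
endloop
endfacet
facet normal 0.471 -0.228 0.852
outer loop
vertex 2.219 -3.024 -0.46
vertex 1.855 -4.142 -0.558
vertex 3.029 -3.244 -0.967
endloop
endfacet

endsolid


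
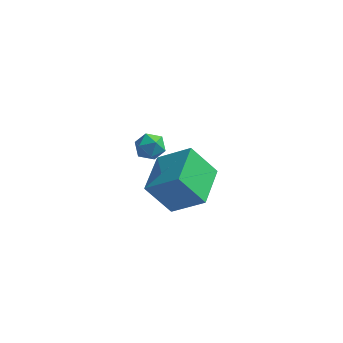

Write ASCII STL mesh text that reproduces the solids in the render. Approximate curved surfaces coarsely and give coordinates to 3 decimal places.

solid 
facet normal -0.662 0.638 0.393
outer loop
vertex -0.436 -1.474 3.01
vertex 0.016 -1.356 3.579
vertex 0.064 -0.935 2.977
endloop
endfacet
facet normal -0.704 0.634 -0.319
outer loop
vertex -0.436 -1.474 3.01
vertex 0.064 -0.935 2.977
vertex -0.055 -1.363 2.39
endloop
endfacet
facet normal -0.849 -0.035 -0.528
outer loop
vertex -0.436 -1.474 3.01
vertex -0.055 -1.363 2.39
vertex -0.176 -2.049 2.63
endloop
endfacet
facet normal -0.895 -0.442 0.057
outer loop
vertex -0.436 -1.474 3.01
vertex -0.176 -2.049 2.63
vertex -0.132 -2.044 3.364
endloop
endfacet
facet normal -0.780 -0.028 0.625
outer loop
vertex -0.436 -1.474 3.01
vertex -0.132 -2.044 3.364
vertex 0.016 -1.356 3.579
endloop
endfacet
facet normal -0.064 0.813 -0.579
outer loop
vertex -0.055 -1.363 2.39
vertex 0.064 -0.935 2.977
vertex 0.632 -1.176 2.576
endloop
endfacet
facet normal 0.004 0.819 0.573
outer loop
vertex 0.064 -0.935 2.977
vertex 0.016 -1.356 3.579
vertex 0.676 -1.171 3.31
endloop
endfacet
facet normal -0.187 -0.256 0.948
outer loop
vertex 0.016 -1.356 3.579
vertex -0.132 -2.044 3.364
vertex 0.555 -1.857 3.55
endloop
endfacet
facet normal -0.373 -0.927 0.029
outer loop
vertex -0.132 -2.044 3.364
vertex -0.176 -2.049 2.63
vertex 0.436 -2.285 2.963
endloop
endfacet
facet normal -0.298 -0.268 -0.916
outer loop
vertex -0.176 -2.049 2.63
vertex -0.055 -1.363 2.39
vertex 0.484 -1.864 2.361
endloop
endfacet
facet normal 0.895 0.442 -0.057
outer loop
vertex 0.936 -1.746 2.93
vertex 0.632 -1.176 2.576
vertex 0.676 -1.171 3.31
endloop
endfacet
facet normal 0.849 0.035 0.528
outer loop
vertex 0.936 -1.746 2.93
vertex 0.676 -1.171 3.31
vertex 0.555 -1.857 3.55
endloop
endfacet
facet normal 0.704 -0.634 0.319
outer loop
vertex 0.936 -1.746 2.93
vertex 0.555 -1.857 3.55
vertex 0.436 -2.285 2.963
endloop
endfacet
facet normal 0.662 -0.638 -0.393
outer loop
vertex 0.936 -1.746 2.93
vertex 0.436 -2.285 2.963
vertex 0.484 -1.864 2.361
endloop
endfacet
facet normal 0.780 0.028 -0.625
outer loop
vertex 0.936 -1.746 2.93
vertex 0.484 -1.864 2.361
vertex 0.632 -1.176 2.576
endloop
endfacet
facet normal 0.373 0.927 -0.029
outer loop
vertex 0.676 -1.171 3.31
vertex 0.632 -1.176 2.576
vertex 0.064 -0.935 2.977
endloop
endfacet
facet normal 0.298 0.268 0.916
outer loop
vertex 0.555 -1.857 3.55
vertex 0.676 -1.171 3.31
vertex 0.016 -1.356 3.579
endloop
endfacet
facet normal 0.064 -0.813 0.579
outer loop
vertex 0.436 -2.285 2.963
vertex 0.555 -1.857 3.55
vertex -0.132 -2.044 3.364
endloop
endfacet
facet normal -0.004 -0.819 -0.573
outer loop
vertex 0.484 -1.864 2.361
vertex 0.436 -2.285 2.963
vertex -0.176 -2.049 2.63
endloop
endfacet
facet normal 0.187 0.256 -0.948
outer loop
vertex 0.632 -1.176 2.576
vertex 0.484 -1.864 2.361
vertex -0.055 -1.363 2.39
endloop
endfacet
facet normal -0.619 -0.015 0.786
outer loop
vertex 1.139 0.085 -0.949
vertex 1.29 2.244 -0.79
vertex -0.442 0.287 -2.19
endloop
endfacet
facet normal -0.069 -0.995 -0.073
outer loop
vertex 0.77 0.316 -3.73
vertex 1.139 0.085 -0.949
vertex -0.442 0.287 -2.19
endloop
endfacet
facet normal -0.618 -0.015 0.786
outer loop
vertex -0.442 0.287 -2.19
vertex 1.29 2.244 -0.79
vertex -0.291 2.446 -2.03
endloop
endfacet
facet normal -0.783 0.100 -0.614
outer loop
vertex -0.291 2.446 -2.03
vertex 0.77 0.316 -3.73
vertex -0.442 0.287 -2.19
endloop
endfacet
facet normal 0.783 -0.100 0.614
outer loop
vertex 1.139 0.085 -0.949
vertex 2.502 2.273 -2.33
vertex 1.29 2.244 -0.79
endloop
endfacet
facet normal -0.070 -0.995 -0.073
outer loop
vertex 2.351 0.114 -2.49
vertex 1.139 0.085 -0.949
vertex 0.77 0.316 -3.73
endloop
endfacet
facet normal 0.783 -0.100 0.614
outer loop
vertex 2.351 0.114 -2.49
vertex 2.502 2.273 -2.33
vertex 1.139 0.085 -0.949
endloop
endfacet
facet normal 0.070 0.995 0.073
outer loop
vertex 1.29 2.244 -0.79
vertex 2.502 2.273 -2.33
vertex -0.291 2.446 -2.03
endloop
endfacet
facet normal -0.783 0.100 -0.614
outer loop
vertex 0.921 2.475 -3.571
vertex 0.77 0.316 -3.73
vertex -0.291 2.446 -2.03
endloop
endfacet
facet normal 0.070 0.995 0.073
outer loop
vertex -0.291 2.446 -2.03
vertex 2.502 2.273 -2.33
vertex 0.921 2.475 -3.571
endloop
endfacet
facet normal 0.618 0.015 -0.786
outer loop
vertex 0.921 2.475 -3.571
vertex 2.351 0.114 -2.49
vertex 0.77 0.316 -3.73
endloop
endfacet
facet normal 0.619 0.015 -0.786
outer loop
vertex 2.502 2.273 -2.33
vertex 2.351 0.114 -2.49
vertex 0.921 2.475 -3.571
endloop
endfacet

endsolid


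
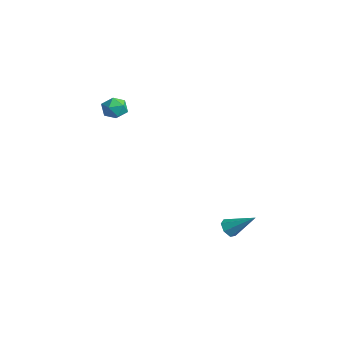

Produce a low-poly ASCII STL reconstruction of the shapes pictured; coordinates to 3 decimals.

solid 
facet normal -0.585 -0.553 -0.593
outer loop
vertex 1.533 0.058 -3.354
vertex 1.068 0.223 -3.049
vertex 1.303 0.475 -3.516
endloop
endfacet
facet normal 0.815 0.246 -0.524
outer loop
vertex 1.533 0.058 -3.354
vertex 1.303 0.475 -3.516
vertex 2.032 1.137 -2.071
endloop
endfacet
facet normal -0.584 -0.554 -0.593
outer loop
vertex 1.303 0.475 -3.516
vertex 1.068 0.223 -3.049
vertex 0.896 0.702 -3.327
endloop
endfacet
facet normal 0.233 0.834 -0.500
outer loop
vertex 1.303 0.475 -3.516
vertex 0.896 0.702 -3.327
vertex 2.032 1.137 -2.071
endloop
endfacet
facet normal -0.584 -0.554 -0.593
outer loop
vertex 0.896 0.702 -3.327
vertex 1.068 0.223 -3.049
vertex 0.618 0.569 -2.929
endloop
endfacet
facet normal -0.391 0.920 0.035
outer loop
vertex 0.896 0.702 -3.327
vertex 0.618 0.569 -2.929
vertex 2.032 1.137 -2.071
endloop
endfacet
facet normal -0.584 -0.553 -0.594
outer loop
vertex 0.618 0.569 -2.929
vertex 1.068 0.223 -3.049
vertex 0.679 0.175 -2.622
endloop
endfacet
facet normal -0.588 0.438 0.679
outer loop
vertex 0.618 0.569 -2.929
vertex 0.679 0.175 -2.622
vertex 2.032 1.137 -2.071
endloop
endfacet
facet normal -0.584 -0.554 -0.594
outer loop
vertex 0.679 0.175 -2.622
vertex 1.068 0.223 -3.049
vertex 1.033 -0.183 -2.636
endloop
endfacet
facet normal -0.211 -0.245 0.946
outer loop
vertex 0.679 0.175 -2.622
vertex 1.033 -0.183 -2.636
vertex 2.032 1.137 -2.071
endloop
endfacet
facet normal -0.585 -0.553 -0.593
outer loop
vertex 1.033 -0.183 -2.636
vertex 1.068 0.223 -3.049
vertex 1.413 -0.235 -2.962
endloop
endfacet
facet normal 0.460 -0.620 0.635
outer loop
vertex 1.033 -0.183 -2.636
vertex 1.413 -0.235 -2.962
vertex 2.032 1.137 -2.071
endloop
endfacet
facet normal -0.585 -0.553 -0.593
outer loop
vertex 1.413 -0.235 -2.962
vertex 1.068 0.223 -3.049
vertex 1.533 0.058 -3.354
endloop
endfacet
facet normal 0.916 -0.401 -0.019
outer loop
vertex 1.413 -0.235 -2.962
vertex 1.533 0.058 -3.354
vertex 2.032 1.137 -2.071
endloop
endfacet
facet normal -0.442 0.401 0.802
outer loop
vertex -3.876 -2.79 4.192
vertex -4.428 -3.256 4.121
vertex -3.853 -3.434 4.527
endloop
endfacet
facet normal 0.268 0.452 0.851
outer loop
vertex -3.876 -2.79 4.192
vertex -3.853 -3.434 4.527
vertex -3.259 -3.173 4.201
endloop
endfacet
facet normal 0.503 0.817 0.284
outer loop
vertex -3.876 -2.79 4.192
vertex -3.259 -3.173 4.201
vertex -3.467 -2.834 3.594
endloop
endfacet
facet normal -0.062 0.991 -0.115
outer loop
vertex -3.876 -2.79 4.192
vertex -3.467 -2.834 3.594
vertex -4.189 -2.885 3.545
endloop
endfacet
facet normal -0.647 0.735 0.205
outer loop
vertex -3.876 -2.79 4.192
vertex -4.189 -2.885 3.545
vertex -4.428 -3.256 4.121
endloop
endfacet
facet normal 0.539 -0.209 0.816
outer loop
vertex -3.259 -3.173 4.201
vertex -3.853 -3.434 4.527
vertex -3.431 -3.875 4.135
endloop
endfacet
facet normal -0.610 -0.289 0.738
outer loop
vertex -3.853 -3.434 4.527
vertex -4.428 -3.256 4.121
vertex -4.153 -3.926 4.086
endloop
endfacet
facet normal -0.941 0.252 -0.228
outer loop
vertex -4.428 -3.256 4.121
vertex -4.189 -2.885 3.545
vertex -4.361 -3.587 3.479
endloop
endfacet
facet normal 0.004 0.666 -0.746
outer loop
vertex -4.189 -2.885 3.545
vertex -3.467 -2.834 3.594
vertex -3.767 -3.326 3.153
endloop
endfacet
facet normal 0.918 0.382 -0.101
outer loop
vertex -3.467 -2.834 3.594
vertex -3.259 -3.173 4.201
vertex -3.192 -3.504 3.559
endloop
endfacet
facet normal 0.062 -0.991 0.115
outer loop
vertex -3.744 -3.97 3.488
vertex -3.431 -3.875 4.135
vertex -4.153 -3.926 4.086
endloop
endfacet
facet normal -0.503 -0.817 -0.284
outer loop
vertex -3.744 -3.97 3.488
vertex -4.153 -3.926 4.086
vertex -4.361 -3.587 3.479
endloop
endfacet
facet normal -0.268 -0.452 -0.851
outer loop
vertex -3.744 -3.97 3.488
vertex -4.361 -3.587 3.479
vertex -3.767 -3.326 3.153
endloop
endfacet
facet normal 0.442 -0.401 -0.802
outer loop
vertex -3.744 -3.97 3.488
vertex -3.767 -3.326 3.153
vertex -3.192 -3.504 3.559
endloop
endfacet
facet normal 0.647 -0.735 -0.205
outer loop
vertex -3.744 -3.97 3.488
vertex -3.192 -3.504 3.559
vertex -3.431 -3.875 4.135
endloop
endfacet
facet normal -0.004 -0.666 0.746
outer loop
vertex -4.153 -3.926 4.086
vertex -3.431 -3.875 4.135
vertex -3.853 -3.434 4.527
endloop
endfacet
facet normal -0.918 -0.382 0.101
outer loop
vertex -4.361 -3.587 3.479
vertex -4.153 -3.926 4.086
vertex -4.428 -3.256 4.121
endloop
endfacet
facet normal -0.539 0.209 -0.816
outer loop
vertex -3.767 -3.326 3.153
vertex -4.361 -3.587 3.479
vertex -4.189 -2.885 3.545
endloop
endfacet
facet normal 0.610 0.289 -0.738
outer loop
vertex -3.192 -3.504 3.559
vertex -3.767 -3.326 3.153
vertex -3.467 -2.834 3.594
endloop
endfacet
facet normal 0.941 -0.252 0.228
outer loop
vertex -3.431 -3.875 4.135
vertex -3.192 -3.504 3.559
vertex -3.259 -3.173 4.201
endloop
endfacet

endsolid


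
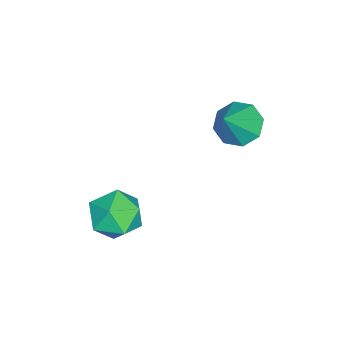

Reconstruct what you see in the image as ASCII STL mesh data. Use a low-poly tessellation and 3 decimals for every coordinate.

solid 
facet normal -0.647 0.137 -0.750
outer loop
vertex -2.082 -0.227 0.315
vertex -2.771 0.153 0.979
vertex -2.018 0.554 0.402
endloop
endfacet
facet normal 0.965 -0.050 -0.257
outer loop
vertex -2.082 -0.227 0.315
vertex -2.018 0.554 0.402
vertex -1.509 -0.113 2.441
endloop
endfacet
facet normal -0.647 0.137 -0.750
outer loop
vertex -2.018 0.554 0.402
vertex -2.771 0.153 0.979
vertex -2.395 1.1 0.827
endloop
endfacet
facet normal 0.817 0.576 -0.015
outer loop
vertex -2.018 0.554 0.402
vertex -2.395 1.1 0.827
vertex -1.509 -0.113 2.441
endloop
endfacet
facet normal -0.647 0.136 -0.750
outer loop
vertex -2.395 1.1 0.827
vertex -2.771 0.153 0.979
vertex -2.993 1.092 1.341
endloop
endfacet
facet normal 0.357 0.830 0.428
outer loop
vertex -2.395 1.1 0.827
vertex -2.993 1.092 1.341
vertex -1.509 -0.113 2.441
endloop
endfacet
facet normal -0.647 0.136 -0.750
outer loop
vertex -2.993 1.092 1.341
vertex -2.771 0.153 0.979
vertex -3.46 0.534 1.643
endloop
endfacet
facet normal -0.146 0.563 0.814
outer loop
vertex -2.993 1.092 1.341
vertex -3.46 0.534 1.643
vertex -1.509 -0.113 2.441
endloop
endfacet
facet normal -0.647 0.137 -0.750
outer loop
vertex -3.46 0.534 1.643
vertex -2.771 0.153 0.979
vertex -3.524 -0.247 1.556
endloop
endfacet
facet normal -0.397 -0.069 0.915
outer loop
vertex -3.46 0.534 1.643
vertex -3.524 -0.247 1.556
vertex -1.509 -0.113 2.441
endloop
endfacet
facet normal -0.647 0.137 -0.750
outer loop
vertex -3.524 -0.247 1.556
vertex -2.771 0.153 0.979
vertex -3.147 -0.793 1.131
endloop
endfacet
facet normal -0.249 -0.696 0.673
outer loop
vertex -3.524 -0.247 1.556
vertex -3.147 -0.793 1.131
vertex -1.509 -0.113 2.441
endloop
endfacet
facet normal -0.648 0.137 -0.749
outer loop
vertex -3.147 -0.793 1.131
vertex -2.771 0.153 0.979
vertex -2.55 -0.785 0.616
endloop
endfacet
facet normal 0.211 -0.950 0.230
outer loop
vertex -3.147 -0.793 1.131
vertex -2.55 -0.785 0.616
vertex -1.509 -0.113 2.441
endloop
endfacet
facet normal -0.647 0.138 -0.750
outer loop
vertex -2.55 -0.785 0.616
vertex -2.771 0.153 0.979
vertex -2.082 -0.227 0.315
endloop
endfacet
facet normal 0.714 -0.683 -0.156
outer loop
vertex -2.55 -0.785 0.616
vertex -2.082 -0.227 0.315
vertex -1.509 -0.113 2.441
endloop
endfacet
facet normal -0.900 -0.078 0.429
outer loop
vertex 0.788 -2.766 -1.144
vertex 0.863 -3.961 -1.204
vertex 1.273 -3.383 -0.238
endloop
endfacet
facet normal -0.563 0.511 0.649
outer loop
vertex 0.788 -2.766 -1.144
vertex 1.273 -3.383 -0.238
vertex 1.778 -2.361 -0.604
endloop
endfacet
facet normal -0.412 0.908 0.075
outer loop
vertex 0.788 -2.766 -1.144
vertex 1.778 -2.361 -0.604
vertex 1.681 -2.306 -1.798
endloop
endfacet
facet normal -0.657 0.563 -0.501
outer loop
vertex 0.788 -2.766 -1.144
vertex 1.681 -2.306 -1.798
vertex 1.115 -3.296 -2.169
endloop
endfacet
facet normal -0.958 -0.046 -0.282
outer loop
vertex 0.788 -2.766 -1.144
vertex 1.115 -3.296 -2.169
vertex 0.863 -3.961 -1.204
endloop
endfacet
facet normal 0.053 0.313 0.948
outer loop
vertex 1.778 -2.361 -0.604
vertex 1.273 -3.383 -0.238
vertex 2.465 -3.304 -0.331
endloop
endfacet
facet normal -0.492 -0.639 0.591
outer loop
vertex 1.273 -3.383 -0.238
vertex 0.863 -3.961 -1.204
vertex 1.899 -4.294 -0.702
endloop
endfacet
facet normal -0.585 -0.588 -0.558
outer loop
vertex 0.863 -3.961 -1.204
vertex 1.115 -3.296 -2.169
vertex 1.802 -4.239 -1.896
endloop
endfacet
facet normal -0.098 0.398 -0.912
outer loop
vertex 1.115 -3.296 -2.169
vertex 1.681 -2.306 -1.798
vertex 2.307 -3.217 -2.262
endloop
endfacet
facet normal 0.297 0.955 0.020
outer loop
vertex 1.681 -2.306 -1.798
vertex 1.778 -2.361 -0.604
vertex 2.717 -2.639 -1.296
endloop
endfacet
facet normal 0.657 -0.563 0.501
outer loop
vertex 2.792 -3.834 -1.356
vertex 2.465 -3.304 -0.331
vertex 1.899 -4.294 -0.702
endloop
endfacet
facet normal 0.412 -0.908 -0.075
outer loop
vertex 2.792 -3.834 -1.356
vertex 1.899 -4.294 -0.702
vertex 1.802 -4.239 -1.896
endloop
endfacet
facet normal 0.563 -0.511 -0.649
outer loop
vertex 2.792 -3.834 -1.356
vertex 1.802 -4.239 -1.896
vertex 2.307 -3.217 -2.262
endloop
endfacet
facet normal 0.900 0.078 -0.429
outer loop
vertex 2.792 -3.834 -1.356
vertex 2.307 -3.217 -2.262
vertex 2.717 -2.639 -1.296
endloop
endfacet
facet normal 0.958 0.046 0.282
outer loop
vertex 2.792 -3.834 -1.356
vertex 2.717 -2.639 -1.296
vertex 2.465 -3.304 -0.331
endloop
endfacet
facet normal 0.098 -0.398 0.912
outer loop
vertex 1.899 -4.294 -0.702
vertex 2.465 -3.304 -0.331
vertex 1.273 -3.383 -0.238
endloop
endfacet
facet normal -0.297 -0.955 -0.020
outer loop
vertex 1.802 -4.239 -1.896
vertex 1.899 -4.294 -0.702
vertex 0.863 -3.961 -1.204
endloop
endfacet
facet normal -0.053 -0.313 -0.948
outer loop
vertex 2.307 -3.217 -2.262
vertex 1.802 -4.239 -1.896
vertex 1.115 -3.296 -2.169
endloop
endfacet
facet normal 0.492 0.639 -0.591
outer loop
vertex 2.717 -2.639 -1.296
vertex 2.307 -3.217 -2.262
vertex 1.681 -2.306 -1.798
endloop
endfacet
facet normal 0.585 0.588 0.558
outer loop
vertex 2.465 -3.304 -0.331
vertex 2.717 -2.639 -1.296
vertex 1.778 -2.361 -0.604
endloop
endfacet

endsolid


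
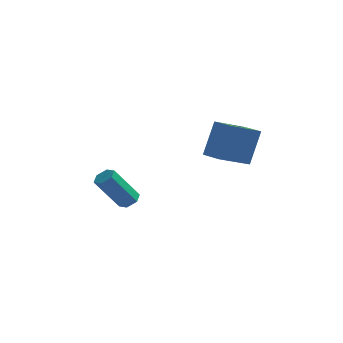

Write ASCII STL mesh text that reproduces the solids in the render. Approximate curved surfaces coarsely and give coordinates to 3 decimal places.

solid 
facet normal -0.646 0.749 -0.147
outer loop
vertex 3.12 -3.371 3.284
vertex 4.353 -2.443 2.595
vertex 2.704 -4.056 1.617
endloop
endfacet
facet normal -0.729 -0.550 0.408
outer loop
vertex 3.447 -4.917 1.785
vertex 3.12 -3.371 3.284
vertex 2.704 -4.056 1.617
endloop
endfacet
facet normal -0.646 0.749 -0.147
outer loop
vertex 2.704 -4.056 1.617
vertex 4.353 -2.443 2.595
vertex 3.937 -3.128 0.928
endloop
endfacet
facet normal -0.225 -0.370 -0.901
outer loop
vertex 3.937 -3.128 0.928
vertex 3.447 -4.917 1.785
vertex 2.704 -4.056 1.617
endloop
endfacet
facet normal 0.225 0.370 0.901
outer loop
vertex 3.12 -3.371 3.284
vertex 5.096 -3.304 2.763
vertex 4.353 -2.443 2.595
endloop
endfacet
facet normal -0.729 -0.550 0.408
outer loop
vertex 3.863 -4.232 3.452
vertex 3.12 -3.371 3.284
vertex 3.447 -4.917 1.785
endloop
endfacet
facet normal 0.225 0.370 0.901
outer loop
vertex 3.863 -4.232 3.452
vertex 5.096 -3.304 2.763
vertex 3.12 -3.371 3.284
endloop
endfacet
facet normal 0.729 0.550 -0.408
outer loop
vertex 4.353 -2.443 2.595
vertex 5.096 -3.304 2.763
vertex 3.937 -3.128 0.928
endloop
endfacet
facet normal -0.225 -0.370 -0.901
outer loop
vertex 4.68 -3.989 1.096
vertex 3.447 -4.917 1.785
vertex 3.937 -3.128 0.928
endloop
endfacet
facet normal 0.729 0.550 -0.408
outer loop
vertex 3.937 -3.128 0.928
vertex 5.096 -3.304 2.763
vertex 4.68 -3.989 1.096
endloop
endfacet
facet normal 0.646 -0.749 0.147
outer loop
vertex 4.68 -3.989 1.096
vertex 3.863 -4.232 3.452
vertex 3.447 -4.917 1.785
endloop
endfacet
facet normal 0.646 -0.749 0.147
outer loop
vertex 5.096 -3.304 2.763
vertex 3.863 -4.232 3.452
vertex 4.68 -3.989 1.096
endloop
endfacet
facet normal 0.520 0.218 -0.826
outer loop
vertex -0.163 -2.834 -1.572
vertex -0.593 -2.983 -1.882
vertex -0.543 -2.462 -1.713
endloop
endfacet
facet normal 0.503 0.704 0.502
outer loop
vertex -0.163 -2.834 -1.572
vertex -0.543 -2.462 -1.713
vertex -1.198 -3.267 0.071
endloop
endfacet
facet normal 0.502 0.705 0.502
outer loop
vertex -1.198 -3.267 0.071
vertex -0.543 -2.462 -1.713
vertex -1.578 -2.896 -0.07
endloop
endfacet
facet normal -0.519 -0.218 0.826
outer loop
vertex -1.198 -3.267 0.071
vertex -1.578 -2.896 -0.07
vertex -1.627 -3.417 -0.238
endloop
endfacet
facet normal 0.520 0.218 -0.826
outer loop
vertex -0.543 -2.462 -1.713
vertex -0.593 -2.983 -1.882
vertex -0.973 -2.611 -2.023
endloop
endfacet
facet normal -0.346 0.938 0.030
outer loop
vertex -0.543 -2.462 -1.713
vertex -0.973 -2.611 -2.023
vertex -1.578 -2.896 -0.07
endloop
endfacet
facet normal -0.347 0.937 0.029
outer loop
vertex -1.578 -2.896 -0.07
vertex -0.973 -2.611 -2.023
vertex -2.007 -3.045 -0.379
endloop
endfacet
facet normal -0.520 -0.218 0.826
outer loop
vertex -1.578 -2.896 -0.07
vertex -2.007 -3.045 -0.379
vertex -1.627 -3.417 -0.238
endloop
endfacet
facet normal 0.519 0.217 -0.826
outer loop
vertex -0.973 -2.611 -2.023
vertex -0.593 -2.983 -1.882
vertex -1.022 -3.133 -2.191
endloop
endfacet
facet normal -0.850 0.232 -0.473
outer loop
vertex -0.973 -2.611 -2.023
vertex -1.022 -3.133 -2.191
vertex -2.007 -3.045 -0.379
endloop
endfacet
facet normal -0.849 0.235 -0.473
outer loop
vertex -2.007 -3.045 -0.379
vertex -1.022 -3.133 -2.191
vertex -2.057 -3.566 -0.548
endloop
endfacet
facet normal -0.520 -0.218 0.826
outer loop
vertex -2.007 -3.045 -0.379
vertex -2.057 -3.566 -0.548
vertex -1.627 -3.417 -0.238
endloop
endfacet
facet normal 0.519 0.218 -0.826
outer loop
vertex -1.022 -3.133 -2.191
vertex -0.593 -2.983 -1.882
vertex -0.642 -3.504 -2.05
endloop
endfacet
facet normal -0.502 -0.705 -0.502
outer loop
vertex -1.022 -3.133 -2.191
vertex -0.642 -3.504 -2.05
vertex -2.057 -3.566 -0.548
endloop
endfacet
facet normal -0.502 -0.704 -0.502
outer loop
vertex -2.057 -3.566 -0.548
vertex -0.642 -3.504 -2.05
vertex -1.677 -3.938 -0.407
endloop
endfacet
facet normal -0.520 -0.218 0.826
outer loop
vertex -2.057 -3.566 -0.548
vertex -1.677 -3.938 -0.407
vertex -1.627 -3.417 -0.238
endloop
endfacet
facet normal 0.520 0.218 -0.826
outer loop
vertex -0.642 -3.504 -2.05
vertex -0.593 -2.983 -1.882
vertex -0.213 -3.355 -1.741
endloop
endfacet
facet normal 0.347 -0.938 -0.029
outer loop
vertex -0.642 -3.504 -2.05
vertex -0.213 -3.355 -1.741
vertex -1.677 -3.938 -0.407
endloop
endfacet
facet normal 0.346 -0.938 -0.030
outer loop
vertex -1.677 -3.938 -0.407
vertex -0.213 -3.355 -1.741
vertex -1.247 -3.789 -0.097
endloop
endfacet
facet normal -0.520 -0.218 0.826
outer loop
vertex -1.677 -3.938 -0.407
vertex -1.247 -3.789 -0.097
vertex -1.627 -3.417 -0.238
endloop
endfacet
facet normal 0.520 0.218 -0.826
outer loop
vertex -0.213 -3.355 -1.741
vertex -0.593 -2.983 -1.882
vertex -0.163 -2.834 -1.572
endloop
endfacet
facet normal 0.850 -0.235 0.472
outer loop
vertex -0.213 -3.355 -1.741
vertex -0.163 -2.834 -1.572
vertex -1.247 -3.789 -0.097
endloop
endfacet
facet normal 0.849 -0.232 0.474
outer loop
vertex -1.247 -3.789 -0.097
vertex -0.163 -2.834 -1.572
vertex -1.198 -3.267 0.071
endloop
endfacet
facet normal -0.519 -0.217 0.826
outer loop
vertex -1.247 -3.789 -0.097
vertex -1.198 -3.267 0.071
vertex -1.627 -3.417 -0.238
endloop
endfacet

endsolid


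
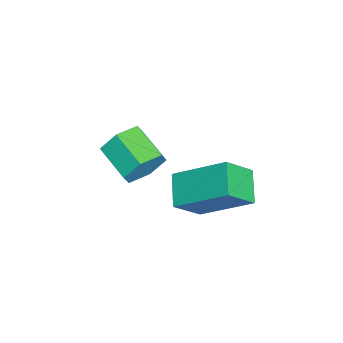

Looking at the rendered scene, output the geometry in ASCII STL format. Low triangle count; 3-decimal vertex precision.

solid 
facet normal 0.681 0.645 -0.348
outer loop
vertex -0.89 -2.788 -2.095
vertex -1.36 -2.696 -2.845
vertex -1.516 -2.158 -2.153
endloop
endfacet
facet normal 0.204 0.288 0.936
outer loop
vertex -0.89 -2.788 -2.095
vertex -1.516 -2.158 -2.153
vertex -1.891 -3.736 -1.585
endloop
endfacet
facet normal 0.203 0.289 0.936
outer loop
vertex -1.891 -3.736 -1.585
vertex -1.516 -2.158 -2.153
vertex -2.517 -3.107 -1.643
endloop
endfacet
facet normal -0.681 -0.645 0.346
outer loop
vertex -1.891 -3.736 -1.585
vertex -2.517 -3.107 -1.643
vertex -2.36 -3.644 -2.335
endloop
endfacet
facet normal 0.681 0.645 -0.348
outer loop
vertex -1.516 -2.158 -2.153
vertex -1.36 -2.696 -2.845
vertex -1.986 -2.066 -2.903
endloop
endfacet
facet normal -0.508 0.757 0.411
outer loop
vertex -1.516 -2.158 -2.153
vertex -1.986 -2.066 -2.903
vertex -2.517 -3.107 -1.643
endloop
endfacet
facet normal -0.508 0.757 0.411
outer loop
vertex -2.517 -3.107 -1.643
vertex -1.986 -2.066 -2.903
vertex -2.987 -3.015 -2.393
endloop
endfacet
facet normal -0.680 -0.646 0.347
outer loop
vertex -2.517 -3.107 -1.643
vertex -2.987 -3.015 -2.393
vertex -2.36 -3.644 -2.335
endloop
endfacet
facet normal 0.681 0.645 -0.347
outer loop
vertex -1.986 -2.066 -2.903
vertex -1.36 -2.696 -2.845
vertex -1.829 -2.604 -3.595
endloop
endfacet
facet normal -0.711 0.468 -0.525
outer loop
vertex -1.986 -2.066 -2.903
vertex -1.829 -2.604 -3.595
vertex -2.987 -3.015 -2.393
endloop
endfacet
facet normal -0.711 0.468 -0.525
outer loop
vertex -2.987 -3.015 -2.393
vertex -1.829 -2.604 -3.595
vertex -2.83 -3.552 -3.085
endloop
endfacet
facet normal -0.680 -0.646 0.347
outer loop
vertex -2.987 -3.015 -2.393
vertex -2.83 -3.552 -3.085
vertex -2.36 -3.644 -2.335
endloop
endfacet
facet normal 0.681 0.645 -0.346
outer loop
vertex -1.829 -2.604 -3.595
vertex -1.36 -2.696 -2.845
vertex -1.203 -3.233 -3.537
endloop
endfacet
facet normal -0.203 -0.289 -0.936
outer loop
vertex -1.829 -2.604 -3.595
vertex -1.203 -3.233 -3.537
vertex -2.83 -3.552 -3.085
endloop
endfacet
facet normal -0.203 -0.288 -0.936
outer loop
vertex -2.83 -3.552 -3.085
vertex -1.203 -3.233 -3.537
vertex -2.204 -4.182 -3.027
endloop
endfacet
facet normal -0.681 -0.645 0.348
outer loop
vertex -2.83 -3.552 -3.085
vertex -2.204 -4.182 -3.027
vertex -2.36 -3.644 -2.335
endloop
endfacet
facet normal 0.680 0.646 -0.347
outer loop
vertex -1.203 -3.233 -3.537
vertex -1.36 -2.696 -2.845
vertex -0.733 -3.325 -2.787
endloop
endfacet
facet normal 0.508 -0.757 -0.411
outer loop
vertex -1.203 -3.233 -3.537
vertex -0.733 -3.325 -2.787
vertex -2.204 -4.182 -3.027
endloop
endfacet
facet normal 0.508 -0.757 -0.411
outer loop
vertex -2.204 -4.182 -3.027
vertex -0.733 -3.325 -2.787
vertex -1.734 -4.274 -2.277
endloop
endfacet
facet normal -0.681 -0.645 0.348
outer loop
vertex -2.204 -4.182 -3.027
vertex -1.734 -4.274 -2.277
vertex -2.36 -3.644 -2.335
endloop
endfacet
facet normal 0.680 0.646 -0.347
outer loop
vertex -0.733 -3.325 -2.787
vertex -1.36 -2.696 -2.845
vertex -0.89 -2.788 -2.095
endloop
endfacet
facet normal 0.711 -0.468 0.525
outer loop
vertex -0.733 -3.325 -2.787
vertex -0.89 -2.788 -2.095
vertex -1.734 -4.274 -2.277
endloop
endfacet
facet normal 0.711 -0.468 0.525
outer loop
vertex -1.734 -4.274 -2.277
vertex -0.89 -2.788 -2.095
vertex -1.891 -3.736 -1.585
endloop
endfacet
facet normal -0.681 -0.645 0.347
outer loop
vertex -1.734 -4.274 -2.277
vertex -1.891 -3.736 -1.585
vertex -2.36 -3.644 -2.335
endloop
endfacet
facet normal -0.441 0.559 -0.702
outer loop
vertex 0.469 1.012 -0.545
vertex 1.584 1.192 -1.103
vertex 0.153 -0.744 -1.745
endloop
endfacet
facet normal -0.885 -0.144 0.443
outer loop
vertex 0.776 -1.532 -0.757
vertex 0.469 1.012 -0.545
vertex 0.153 -0.744 -1.745
endloop
endfacet
facet normal -0.443 0.560 -0.701
outer loop
vertex 0.153 -0.744 -1.745
vertex 1.584 1.192 -1.103
vertex 1.267 -0.563 -2.304
endloop
endfacet
facet normal -0.147 -0.816 -0.558
outer loop
vertex 1.267 -0.563 -2.304
vertex 0.776 -1.532 -0.757
vertex 0.153 -0.744 -1.745
endloop
endfacet
facet normal 0.148 0.816 0.558
outer loop
vertex 0.469 1.012 -0.545
vertex 2.207 0.404 -0.115
vertex 1.584 1.192 -1.103
endloop
endfacet
facet normal -0.885 -0.144 0.444
outer loop
vertex 1.093 0.223 0.444
vertex 0.469 1.012 -0.545
vertex 0.776 -1.532 -0.757
endloop
endfacet
facet normal 0.147 0.816 0.558
outer loop
vertex 1.093 0.223 0.444
vertex 2.207 0.404 -0.115
vertex 0.469 1.012 -0.545
endloop
endfacet
facet normal 0.885 0.144 -0.443
outer loop
vertex 1.584 1.192 -1.103
vertex 2.207 0.404 -0.115
vertex 1.267 -0.563 -2.304
endloop
endfacet
facet normal -0.148 -0.816 -0.558
outer loop
vertex 1.891 -1.352 -1.315
vertex 0.776 -1.532 -0.757
vertex 1.267 -0.563 -2.304
endloop
endfacet
facet normal 0.885 0.144 -0.443
outer loop
vertex 1.267 -0.563 -2.304
vertex 2.207 0.404 -0.115
vertex 1.891 -1.352 -1.315
endloop
endfacet
facet normal 0.441 -0.560 0.701
outer loop
vertex 1.891 -1.352 -1.315
vertex 1.093 0.223 0.444
vertex 0.776 -1.532 -0.757
endloop
endfacet
facet normal 0.443 -0.559 0.701
outer loop
vertex 2.207 0.404 -0.115
vertex 1.093 0.223 0.444
vertex 1.891 -1.352 -1.315
endloop
endfacet

endsolid


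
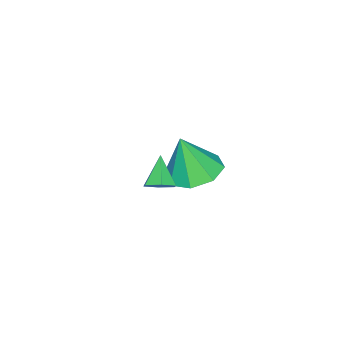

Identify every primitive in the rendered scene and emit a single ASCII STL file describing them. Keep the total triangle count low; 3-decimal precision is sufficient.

solid 
facet normal 0.624 0.342 -0.702
outer loop
vertex 3.009 1.569 -0.167
vertex 2.624 1.822 -0.386
vertex 2.906 2.048 -0.025
endloop
endfacet
facet normal 0.459 -0.160 0.874
outer loop
vertex 3.009 1.569 -0.167
vertex 2.906 2.048 -0.025
vertex 1.956 1.458 0.366
endloop
endfacet
facet normal 0.626 0.341 -0.702
outer loop
vertex 2.906 2.048 -0.025
vertex 2.624 1.822 -0.386
vertex 2.522 2.302 -0.244
endloop
endfacet
facet normal -0.051 0.607 0.793
outer loop
vertex 2.906 2.048 -0.025
vertex 2.522 2.302 -0.244
vertex 1.956 1.458 0.366
endloop
endfacet
facet normal 0.626 0.341 -0.702
outer loop
vertex 2.522 2.302 -0.244
vertex 2.624 1.822 -0.386
vertex 2.24 2.076 -0.605
endloop
endfacet
facet normal -0.748 0.637 0.186
outer loop
vertex 2.522 2.302 -0.244
vertex 2.24 2.076 -0.605
vertex 1.956 1.458 0.366
endloop
endfacet
facet normal 0.626 0.341 -0.702
outer loop
vertex 2.24 2.076 -0.605
vertex 2.624 1.822 -0.386
vertex 2.343 1.597 -0.746
endloop
endfacet
facet normal -0.936 -0.102 -0.338
outer loop
vertex 2.24 2.076 -0.605
vertex 2.343 1.597 -0.746
vertex 1.956 1.458 0.366
endloop
endfacet
facet normal 0.626 0.341 -0.702
outer loop
vertex 2.343 1.597 -0.746
vertex 2.624 1.822 -0.386
vertex 2.727 1.343 -0.527
endloop
endfacet
facet normal -0.427 -0.867 -0.257
outer loop
vertex 2.343 1.597 -0.746
vertex 2.727 1.343 -0.527
vertex 1.956 1.458 0.366
endloop
endfacet
facet normal 0.624 0.341 -0.703
outer loop
vertex 2.727 1.343 -0.527
vertex 2.624 1.822 -0.386
vertex 3.009 1.569 -0.167
endloop
endfacet
facet normal 0.272 -0.896 0.350
outer loop
vertex 2.727 1.343 -0.527
vertex 3.009 1.569 -0.167
vertex 1.956 1.458 0.366
endloop
endfacet
facet normal -0.140 0.237 -0.961
outer loop
vertex -0.18 0.523 -2.979
vertex -1.071 0.868 -2.764
vertex -0.17 1.252 -2.801
endloop
endfacet
facet normal 0.930 -0.099 0.355
outer loop
vertex -0.18 0.523 -2.979
vertex -0.17 1.252 -2.801
vertex -0.849 0.492 -1.236
endloop
endfacet
facet normal -0.140 0.236 -0.962
outer loop
vertex -0.17 1.252 -2.801
vertex -1.071 0.868 -2.764
vertex -0.689 1.756 -2.602
endloop
endfacet
facet normal 0.685 0.493 0.537
outer loop
vertex -0.17 1.252 -2.801
vertex -0.689 1.756 -2.602
vertex -0.849 0.492 -1.236
endloop
endfacet
facet normal -0.141 0.236 -0.961
outer loop
vertex -0.689 1.756 -2.602
vertex -1.071 0.868 -2.764
vertex -1.432 1.74 -2.497
endloop
endfacet
facet normal 0.081 0.727 0.682
outer loop
vertex -0.689 1.756 -2.602
vertex -1.432 1.74 -2.497
vertex -0.849 0.492 -1.236
endloop
endfacet
facet normal -0.139 0.237 -0.962
outer loop
vertex -1.432 1.74 -2.497
vertex -1.071 0.868 -2.764
vertex -1.963 1.213 -2.55
endloop
endfacet
facet normal -0.533 0.465 0.707
outer loop
vertex -1.432 1.74 -2.497
vertex -1.963 1.213 -2.55
vertex -0.849 0.492 -1.236
endloop
endfacet
facet normal -0.139 0.237 -0.962
outer loop
vertex -1.963 1.213 -2.55
vertex -1.071 0.868 -2.764
vertex -1.972 0.484 -2.728
endloop
endfacet
facet normal -0.791 -0.136 0.596
outer loop
vertex -1.963 1.213 -2.55
vertex -1.972 0.484 -2.728
vertex -0.849 0.492 -1.236
endloop
endfacet
facet normal -0.139 0.237 -0.961
outer loop
vertex -1.972 0.484 -2.728
vertex -1.071 0.868 -2.764
vertex -1.454 -0.019 -2.927
endloop
endfacet
facet normal -0.547 -0.727 0.415
outer loop
vertex -1.972 0.484 -2.728
vertex -1.454 -0.019 -2.927
vertex -0.849 0.492 -1.236
endloop
endfacet
facet normal -0.140 0.237 -0.961
outer loop
vertex -1.454 -0.019 -2.927
vertex -1.071 0.868 -2.764
vertex -0.711 -0.003 -3.031
endloop
endfacet
facet normal 0.058 -0.961 0.270
outer loop
vertex -1.454 -0.019 -2.927
vertex -0.711 -0.003 -3.031
vertex -0.849 0.492 -1.236
endloop
endfacet
facet normal -0.140 0.237 -0.961
outer loop
vertex -0.711 -0.003 -3.031
vertex -1.071 0.868 -2.764
vertex -0.18 0.523 -2.979
endloop
endfacet
facet normal 0.670 -0.701 0.245
outer loop
vertex -0.711 -0.003 -3.031
vertex -0.18 0.523 -2.979
vertex -0.849 0.492 -1.236
endloop
endfacet

endsolid
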